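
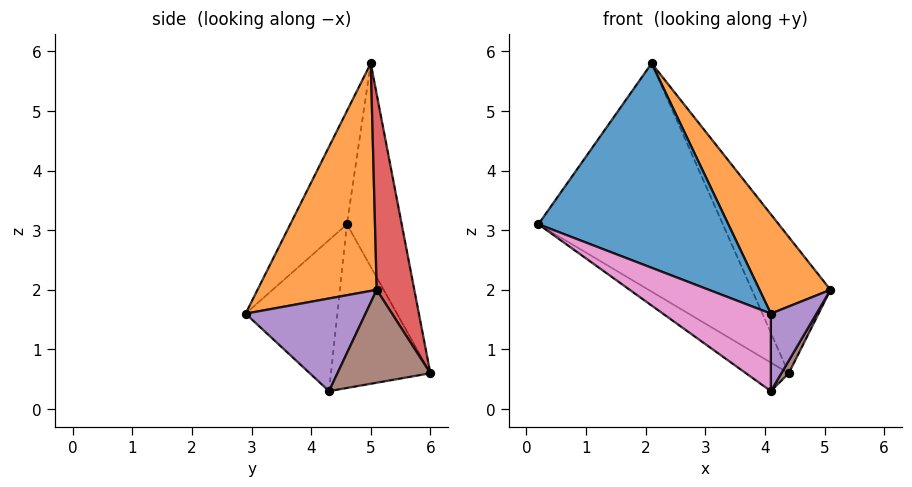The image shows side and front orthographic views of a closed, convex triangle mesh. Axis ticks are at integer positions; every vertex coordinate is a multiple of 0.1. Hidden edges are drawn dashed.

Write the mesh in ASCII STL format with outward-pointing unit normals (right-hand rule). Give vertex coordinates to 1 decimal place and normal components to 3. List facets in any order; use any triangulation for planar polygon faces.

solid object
 facet normal -0.270 -0.906 0.325
  outer loop
   vertex 2.1 5.0 5.8
   vertex 0.2 4.6 3.1
   vertex 4.1 2.9 1.6
  endloop
 endfacet
 facet normal 0.716 -0.426 0.554
  outer loop
   vertex 2.1 5.0 5.8
   vertex 4.1 2.9 1.6
   vertex 5.1 5.1 2.0
  endloop
 endfacet
 facet normal -0.284 0.957 0.058
  outer loop
   vertex 4.4 6.0 0.6
   vertex 0.2 4.6 3.1
   vertex 2.1 5.0 5.8
  endloop
 endfacet
 facet normal 0.405 0.848 0.342
  outer loop
   vertex 4.4 6.0 0.6
   vertex 2.1 5.0 5.8
   vertex 5.1 5.1 2.0
  endloop
 endfacet
 facet normal 0.873 -0.332 -0.357
  outer loop
   vertex 4.1 4.3 0.3
   vertex 5.1 5.1 2.0
   vertex 4.1 2.9 1.6
  endloop
 endfacet
 facet normal 0.874 -0.069 -0.481
  outer loop
   vertex 4.1 4.3 0.3
   vertex 4.4 6.0 0.6
   vertex 5.1 5.1 2.0
  endloop
 endfacet
 facet normal -0.501 -0.589 -0.634
  outer loop
   vertex 4.1 4.3 0.3
   vertex 4.1 2.9 1.6
   vertex 0.2 4.6 3.1
  endloop
 endfacet
 facet normal -0.554 0.239 -0.797
  outer loop
   vertex 4.1 4.3 0.3
   vertex 0.2 4.6 3.1
   vertex 4.4 6.0 0.6
  endloop
 endfacet
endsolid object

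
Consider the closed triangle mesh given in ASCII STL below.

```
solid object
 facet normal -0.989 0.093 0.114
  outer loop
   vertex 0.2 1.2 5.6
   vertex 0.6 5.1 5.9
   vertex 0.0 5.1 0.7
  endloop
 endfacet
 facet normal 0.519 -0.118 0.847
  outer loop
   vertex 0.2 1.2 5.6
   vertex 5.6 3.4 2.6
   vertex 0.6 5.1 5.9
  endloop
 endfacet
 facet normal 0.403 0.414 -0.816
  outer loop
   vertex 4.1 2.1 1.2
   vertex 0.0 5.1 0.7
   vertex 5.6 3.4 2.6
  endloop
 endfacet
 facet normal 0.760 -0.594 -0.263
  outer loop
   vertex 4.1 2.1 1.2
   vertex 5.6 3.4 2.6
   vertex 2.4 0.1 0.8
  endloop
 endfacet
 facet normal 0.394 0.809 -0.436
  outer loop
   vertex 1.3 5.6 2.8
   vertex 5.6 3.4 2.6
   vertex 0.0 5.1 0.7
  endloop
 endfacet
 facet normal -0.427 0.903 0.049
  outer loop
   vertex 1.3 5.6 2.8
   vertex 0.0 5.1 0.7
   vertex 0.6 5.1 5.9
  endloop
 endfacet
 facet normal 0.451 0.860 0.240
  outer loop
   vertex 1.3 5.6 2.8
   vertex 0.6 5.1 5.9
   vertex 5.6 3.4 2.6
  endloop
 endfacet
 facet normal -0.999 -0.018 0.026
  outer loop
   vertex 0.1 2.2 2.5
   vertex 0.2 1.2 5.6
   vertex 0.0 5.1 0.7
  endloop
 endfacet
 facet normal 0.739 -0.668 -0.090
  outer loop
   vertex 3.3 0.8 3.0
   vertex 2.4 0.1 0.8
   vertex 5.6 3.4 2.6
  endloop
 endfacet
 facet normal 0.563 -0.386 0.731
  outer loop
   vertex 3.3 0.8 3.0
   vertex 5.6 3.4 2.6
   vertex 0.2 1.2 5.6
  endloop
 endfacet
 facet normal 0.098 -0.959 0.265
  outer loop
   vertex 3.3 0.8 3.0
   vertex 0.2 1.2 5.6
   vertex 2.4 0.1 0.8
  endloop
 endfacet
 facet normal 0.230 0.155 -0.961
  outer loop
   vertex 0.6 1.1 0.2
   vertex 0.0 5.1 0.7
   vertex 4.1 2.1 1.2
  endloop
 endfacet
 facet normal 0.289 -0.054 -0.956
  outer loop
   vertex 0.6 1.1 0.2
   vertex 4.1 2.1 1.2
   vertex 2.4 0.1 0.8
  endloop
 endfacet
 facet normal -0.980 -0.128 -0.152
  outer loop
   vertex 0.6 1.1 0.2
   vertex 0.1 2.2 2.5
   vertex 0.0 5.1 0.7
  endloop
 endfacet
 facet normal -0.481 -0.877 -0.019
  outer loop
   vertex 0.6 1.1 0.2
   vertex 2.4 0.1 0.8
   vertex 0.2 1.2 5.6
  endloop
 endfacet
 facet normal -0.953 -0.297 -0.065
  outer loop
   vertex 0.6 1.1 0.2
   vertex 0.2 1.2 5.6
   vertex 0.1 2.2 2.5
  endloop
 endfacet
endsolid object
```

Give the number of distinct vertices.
10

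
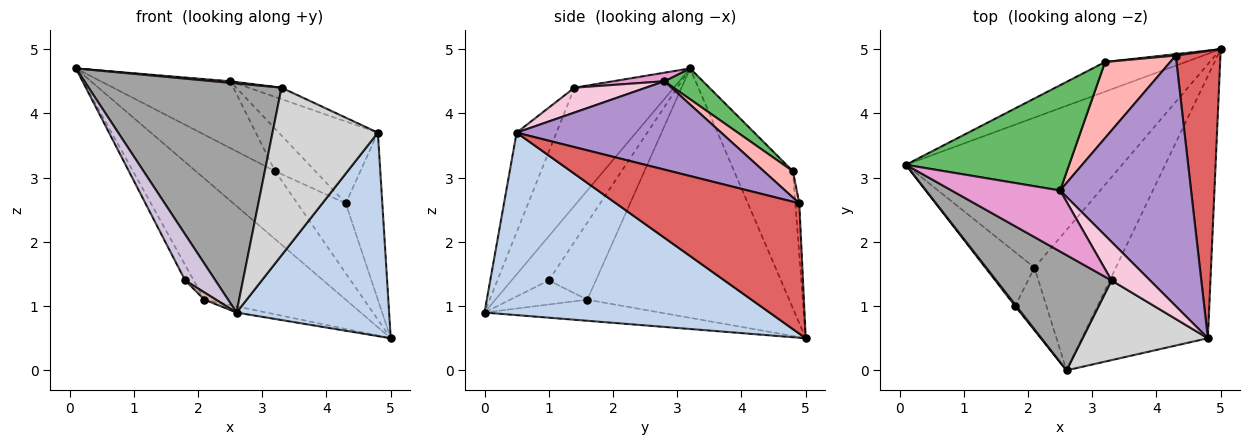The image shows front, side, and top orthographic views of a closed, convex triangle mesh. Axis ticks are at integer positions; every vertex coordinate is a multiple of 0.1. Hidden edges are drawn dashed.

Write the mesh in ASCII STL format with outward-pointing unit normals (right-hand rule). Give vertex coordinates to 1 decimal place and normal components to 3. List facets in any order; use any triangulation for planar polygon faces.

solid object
 facet normal -0.562 0.758 -0.331
  outer loop
   vertex 3.2 4.8 3.1
   vertex 5.0 5.0 0.5
   vertex 0.1 3.2 4.7
  endloop
 endfacet
 facet normal 0.753 -0.403 -0.520
  outer loop
   vertex 4.8 0.5 3.7
   vertex 2.6 0.0 0.9
   vertex 5.0 5.0 0.5
  endloop
 endfacet
 facet normal -0.668 0.468 -0.579
  outer loop
   vertex 2.1 1.6 1.1
   vertex 0.1 3.2 4.7
   vertex 5.0 5.0 0.5
  endloop
 endfacet
 facet normal -0.250 0.043 -0.967
  outer loop
   vertex 2.1 1.6 1.1
   vertex 5.0 5.0 0.5
   vertex 2.6 0.0 0.9
  endloop
 endfacet
 facet normal 0.158 0.529 0.834
  outer loop
   vertex 2.5 2.8 4.5
   vertex 3.2 4.8 3.1
   vertex 0.1 3.2 4.7
  endloop
 endfacet
 facet normal -0.081 0.996 0.020
  outer loop
   vertex 4.3 4.9 2.6
   vertex 5.0 5.0 0.5
   vertex 3.2 4.8 3.1
  endloop
 endfacet
 facet normal 0.930 0.185 0.319
  outer loop
   vertex 4.3 4.9 2.6
   vertex 4.8 0.5 3.7
   vertex 5.0 5.0 0.5
  endloop
 endfacet
 facet normal 0.332 0.460 0.823
  outer loop
   vertex 4.3 4.9 2.6
   vertex 3.2 4.8 3.1
   vertex 2.5 2.8 4.5
  endloop
 endfacet
 facet normal 0.540 0.261 0.800
  outer loop
   vertex 4.3 4.9 2.6
   vertex 2.5 2.8 4.5
   vertex 4.8 0.5 3.7
  endloop
 endfacet
 facet normal -0.776 -0.631 0.021
  outer loop
   vertex 1.8 1.0 1.4
   vertex 2.6 0.0 0.9
   vertex 0.1 3.2 4.7
  endloop
 endfacet
 facet normal -0.834 0.152 -0.531
  outer loop
   vertex 1.8 1.0 1.4
   vertex 0.1 3.2 4.7
   vertex 2.1 1.6 1.1
  endloop
 endfacet
 facet normal -0.607 -0.091 -0.789
  outer loop
   vertex 1.8 1.0 1.4
   vertex 2.1 1.6 1.1
   vertex 2.6 0.0 0.9
  endloop
 endfacet
 facet normal 0.079 -0.026 0.997
  outer loop
   vertex 3.3 1.4 4.4
   vertex 2.5 2.8 4.5
   vertex 0.1 3.2 4.7
  endloop
 endfacet
 facet normal 0.526 0.242 0.815
  outer loop
   vertex 3.3 1.4 4.4
   vertex 4.8 0.5 3.7
   vertex 2.5 2.8 4.5
  endloop
 endfacet
 facet normal -0.418 -0.811 0.408
  outer loop
   vertex 3.3 1.4 4.4
   vertex 0.1 3.2 4.7
   vertex 2.6 0.0 0.9
  endloop
 endfacet
 facet normal -0.323 -0.855 0.406
  outer loop
   vertex 3.3 1.4 4.4
   vertex 2.6 0.0 0.9
   vertex 4.8 0.5 3.7
  endloop
 endfacet
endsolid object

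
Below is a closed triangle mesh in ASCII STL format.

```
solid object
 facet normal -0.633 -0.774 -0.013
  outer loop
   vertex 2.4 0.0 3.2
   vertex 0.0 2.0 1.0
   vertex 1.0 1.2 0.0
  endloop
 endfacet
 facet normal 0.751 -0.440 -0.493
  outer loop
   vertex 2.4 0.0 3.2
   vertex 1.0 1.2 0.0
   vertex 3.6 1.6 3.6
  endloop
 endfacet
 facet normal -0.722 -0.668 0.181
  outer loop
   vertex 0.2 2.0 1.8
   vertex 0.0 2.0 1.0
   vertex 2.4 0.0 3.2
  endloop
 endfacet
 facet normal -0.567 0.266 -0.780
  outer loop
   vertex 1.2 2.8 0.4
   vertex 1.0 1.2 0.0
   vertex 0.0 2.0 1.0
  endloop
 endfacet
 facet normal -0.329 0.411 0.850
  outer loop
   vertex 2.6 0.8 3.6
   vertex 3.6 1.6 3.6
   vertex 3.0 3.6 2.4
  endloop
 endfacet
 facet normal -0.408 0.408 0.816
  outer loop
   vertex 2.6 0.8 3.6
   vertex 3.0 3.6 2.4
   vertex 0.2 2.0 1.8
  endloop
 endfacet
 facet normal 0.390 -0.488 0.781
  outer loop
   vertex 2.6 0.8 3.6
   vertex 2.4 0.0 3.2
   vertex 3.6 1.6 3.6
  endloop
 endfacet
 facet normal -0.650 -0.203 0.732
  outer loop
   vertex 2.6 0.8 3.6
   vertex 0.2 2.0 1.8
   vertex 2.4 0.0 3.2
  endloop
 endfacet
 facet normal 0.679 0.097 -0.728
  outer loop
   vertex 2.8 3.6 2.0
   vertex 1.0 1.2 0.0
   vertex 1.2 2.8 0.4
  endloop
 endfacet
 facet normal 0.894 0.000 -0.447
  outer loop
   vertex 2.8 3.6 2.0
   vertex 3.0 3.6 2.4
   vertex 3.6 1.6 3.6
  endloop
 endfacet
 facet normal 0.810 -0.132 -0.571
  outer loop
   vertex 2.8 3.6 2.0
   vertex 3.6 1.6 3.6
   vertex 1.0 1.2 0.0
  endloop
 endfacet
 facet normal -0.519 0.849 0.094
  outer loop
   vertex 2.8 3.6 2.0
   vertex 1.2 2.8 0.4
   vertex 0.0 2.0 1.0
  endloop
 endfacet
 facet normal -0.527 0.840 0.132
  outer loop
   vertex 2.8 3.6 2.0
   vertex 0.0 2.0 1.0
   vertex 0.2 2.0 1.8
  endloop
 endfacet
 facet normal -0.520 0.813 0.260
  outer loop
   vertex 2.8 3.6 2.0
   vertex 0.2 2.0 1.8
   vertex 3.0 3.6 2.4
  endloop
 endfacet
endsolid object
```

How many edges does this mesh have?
21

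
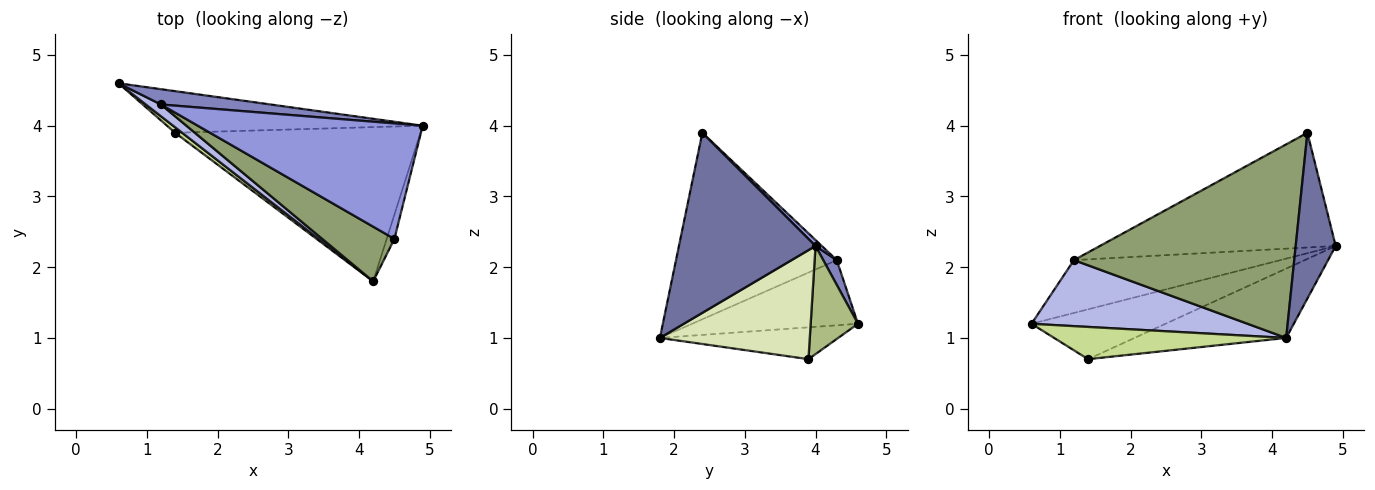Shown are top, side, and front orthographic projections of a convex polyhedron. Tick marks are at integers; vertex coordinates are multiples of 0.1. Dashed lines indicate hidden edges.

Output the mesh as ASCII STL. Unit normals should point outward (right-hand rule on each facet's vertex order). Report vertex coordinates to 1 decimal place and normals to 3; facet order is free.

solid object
 facet normal 0.959 -0.281 -0.041
  outer loop
   vertex 4.5 2.4 3.9
   vertex 4.2 1.8 1.0
   vertex 4.9 4.0 2.3
  endloop
 endfacet
 facet normal 0.063 0.959 0.278
  outer loop
   vertex 1.2 4.3 2.1
   vertex 4.9 4.0 2.3
   vertex 0.6 4.6 1.2
  endloop
 endfacet
 facet normal 0.019 0.705 0.709
  outer loop
   vertex 1.2 4.3 2.1
   vertex 4.5 2.4 3.9
   vertex 4.9 4.0 2.3
  endloop
 endfacet
 facet normal -0.603 -0.785 0.140
  outer loop
   vertex 1.2 4.3 2.1
   vertex 0.6 4.6 1.2
   vertex 4.2 1.8 1.0
  endloop
 endfacet
 facet normal -0.575 -0.788 0.222
  outer loop
   vertex 1.2 4.3 2.1
   vertex 4.2 1.8 1.0
   vertex 4.5 2.4 3.9
  endloop
 endfacet
 facet normal 0.262 0.741 -0.619
  outer loop
   vertex 1.4 3.9 0.7
   vertex 0.6 4.6 1.2
   vertex 4.9 4.0 2.3
  endloop
 endfacet
 facet normal -0.604 -0.786 0.134
  outer loop
   vertex 1.4 3.9 0.7
   vertex 4.2 1.8 1.0
   vertex 0.6 4.6 1.2
  endloop
 endfacet
 facet normal 0.376 0.380 -0.845
  outer loop
   vertex 1.4 3.9 0.7
   vertex 4.9 4.0 2.3
   vertex 4.2 1.8 1.0
  endloop
 endfacet
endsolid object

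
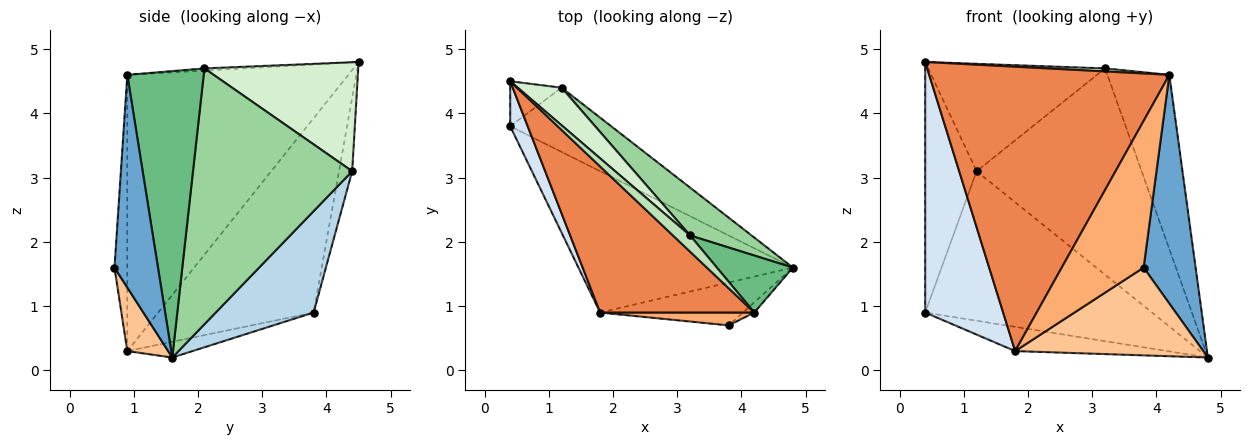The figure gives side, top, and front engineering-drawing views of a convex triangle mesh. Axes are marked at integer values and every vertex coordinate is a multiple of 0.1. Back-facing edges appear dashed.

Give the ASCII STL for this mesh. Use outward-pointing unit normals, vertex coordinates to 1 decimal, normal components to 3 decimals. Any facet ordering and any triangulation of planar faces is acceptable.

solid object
 facet normal 0.641 -0.766 -0.034
  outer loop
   vertex 4.2 0.9 4.6
   vertex 3.8 0.7 1.6
   vertex 4.8 1.6 0.2
  endloop
 endfacet
 facet normal -0.245 0.954 -0.171
  outer loop
   vertex 1.2 4.4 3.1
   vertex 0.4 3.8 0.9
   vertex 0.4 4.5 4.8
  endloop
 endfacet
 facet normal 0.369 0.854 -0.367
  outer loop
   vertex 1.2 4.4 3.1
   vertex 4.8 1.6 0.2
   vertex 0.4 3.8 0.9
  endloop
 endfacet
 facet normal -0.891 -0.447 0.080
  outer loop
   vertex 1.8 0.9 0.3
   vertex 0.4 4.5 4.8
   vertex 0.4 3.8 0.9
  endloop
 endfacet
 facet normal -0.633 -0.688 0.354
  outer loop
   vertex 1.8 0.9 0.3
   vertex 4.2 0.9 4.6
   vertex 0.4 4.5 4.8
  endloop
 endfacet
 facet normal -0.154 -0.984 0.086
  outer loop
   vertex 1.8 0.9 0.3
   vertex 3.8 0.7 1.6
   vertex 4.2 0.9 4.6
  endloop
 endfacet
 facet normal 0.191 -0.882 -0.430
  outer loop
   vertex 1.8 0.9 0.3
   vertex 4.8 1.6 0.2
   vertex 3.8 0.7 1.6
  endloop
 endfacet
 facet normal -0.072 0.169 -0.983
  outer loop
   vertex 1.8 0.9 0.3
   vertex 0.4 3.8 0.9
   vertex 4.8 1.6 0.2
  endloop
 endfacet
 facet normal 0.761 0.617 0.202
  outer loop
   vertex 3.2 2.1 4.7
   vertex 4.2 0.9 4.6
   vertex 4.8 1.6 0.2
  endloop
 endfacet
 facet normal 0.685 0.710 0.165
  outer loop
   vertex 3.2 2.1 4.7
   vertex 4.8 1.6 0.2
   vertex 1.2 4.4 3.1
  endloop
 endfacet
 facet normal -0.122 -0.183 0.976
  outer loop
   vertex 3.2 2.1 4.7
   vertex 0.4 4.5 4.8
   vertex 4.2 0.9 4.6
  endloop
 endfacet
 facet normal 0.634 0.729 0.256
  outer loop
   vertex 3.2 2.1 4.7
   vertex 1.2 4.4 3.1
   vertex 0.4 4.5 4.8
  endloop
 endfacet
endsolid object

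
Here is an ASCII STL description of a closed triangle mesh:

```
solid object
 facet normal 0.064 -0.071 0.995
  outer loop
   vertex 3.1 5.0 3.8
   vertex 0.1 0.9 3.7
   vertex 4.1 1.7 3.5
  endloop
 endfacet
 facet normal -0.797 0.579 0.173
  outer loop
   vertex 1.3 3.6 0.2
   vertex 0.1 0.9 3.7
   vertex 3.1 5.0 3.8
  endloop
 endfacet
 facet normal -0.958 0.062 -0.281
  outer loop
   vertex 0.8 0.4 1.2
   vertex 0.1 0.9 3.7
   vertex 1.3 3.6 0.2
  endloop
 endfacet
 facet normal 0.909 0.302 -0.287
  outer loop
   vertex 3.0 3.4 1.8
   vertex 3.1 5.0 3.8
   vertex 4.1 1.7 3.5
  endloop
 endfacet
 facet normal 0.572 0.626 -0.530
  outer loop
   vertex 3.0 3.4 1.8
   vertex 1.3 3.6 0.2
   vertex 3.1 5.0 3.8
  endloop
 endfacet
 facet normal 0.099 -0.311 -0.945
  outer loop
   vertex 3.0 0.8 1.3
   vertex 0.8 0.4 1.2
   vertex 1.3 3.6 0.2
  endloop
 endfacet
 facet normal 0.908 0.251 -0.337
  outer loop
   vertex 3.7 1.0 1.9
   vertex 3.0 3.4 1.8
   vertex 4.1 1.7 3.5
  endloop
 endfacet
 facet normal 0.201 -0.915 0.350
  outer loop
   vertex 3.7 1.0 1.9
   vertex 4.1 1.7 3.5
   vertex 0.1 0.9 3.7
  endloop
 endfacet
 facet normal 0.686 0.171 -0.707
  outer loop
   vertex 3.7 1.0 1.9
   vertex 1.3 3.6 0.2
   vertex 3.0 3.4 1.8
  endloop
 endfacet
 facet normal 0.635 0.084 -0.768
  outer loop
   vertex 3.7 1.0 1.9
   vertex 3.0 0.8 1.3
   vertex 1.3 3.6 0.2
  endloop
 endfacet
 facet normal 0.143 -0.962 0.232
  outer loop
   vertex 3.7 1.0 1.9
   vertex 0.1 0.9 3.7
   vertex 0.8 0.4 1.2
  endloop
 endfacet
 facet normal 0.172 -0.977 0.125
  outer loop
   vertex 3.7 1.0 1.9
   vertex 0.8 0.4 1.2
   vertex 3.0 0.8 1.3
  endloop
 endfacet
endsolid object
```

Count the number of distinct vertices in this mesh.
8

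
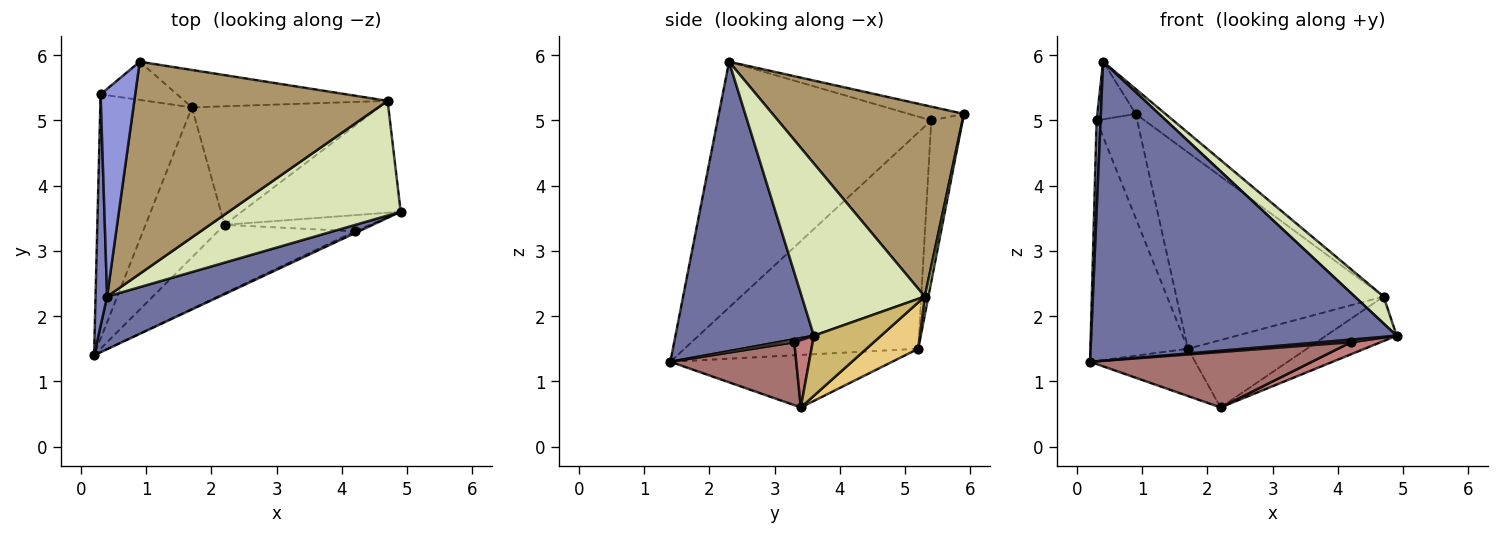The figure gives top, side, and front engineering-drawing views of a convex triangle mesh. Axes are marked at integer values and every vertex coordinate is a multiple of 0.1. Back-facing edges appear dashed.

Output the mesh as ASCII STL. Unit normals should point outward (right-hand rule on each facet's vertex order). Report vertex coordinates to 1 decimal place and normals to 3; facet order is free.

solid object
 facet normal 0.408 -0.899 0.158
  outer loop
   vertex 0.4 2.3 5.9
   vertex 0.2 1.4 1.3
   vertex 4.9 3.6 1.7
  endloop
 endfacet
 facet normal -0.999 -0.019 0.047
  outer loop
   vertex 0.3 5.4 5.0
   vertex 0.2 1.4 1.3
   vertex 0.4 2.3 5.9
  endloop
 endfacet
 facet normal -0.358 0.250 0.900
  outer loop
   vertex 0.3 5.4 5.0
   vertex 0.4 2.3 5.9
   vertex 0.9 5.9 5.1
  endloop
 endfacet
 facet normal -0.860 0.358 -0.364
  outer loop
   vertex 0.3 5.4 5.0
   vertex 1.7 5.2 1.5
   vertex 0.2 1.4 1.3
  endloop
 endfacet
 facet normal -0.587 0.760 -0.278
  outer loop
   vertex 0.3 5.4 5.0
   vertex 0.9 5.9 5.1
   vertex 1.7 5.2 1.5
  endloop
 endfacet
 facet normal -0.536 0.254 -0.805
  outer loop
   vertex 2.2 3.4 0.6
   vertex 0.2 1.4 1.3
   vertex 1.7 5.2 1.5
  endloop
 endfacet
 facet normal 0.017 0.982 -0.187
  outer loop
   vertex 4.7 5.3 2.3
   vertex 1.7 5.2 1.5
   vertex 0.9 5.9 5.1
  endloop
 endfacet
 facet normal 0.698 -0.164 0.697
  outer loop
   vertex 4.7 5.3 2.3
   vertex 0.4 2.3 5.9
   vertex 4.9 3.6 1.7
  endloop
 endfacet
 facet normal 0.600 0.093 0.794
  outer loop
   vertex 4.7 5.3 2.3
   vertex 0.9 5.9 5.1
   vertex 0.4 2.3 5.9
  endloop
 endfacet
 facet normal 0.331 0.348 -0.877
  outer loop
   vertex 4.7 5.3 2.3
   vertex 4.9 3.6 1.7
   vertex 2.2 3.4 0.6
  endloop
 endfacet
 facet normal 0.210 0.483 -0.850
  outer loop
   vertex 4.7 5.3 2.3
   vertex 2.2 3.4 0.6
   vertex 1.7 5.2 1.5
  endloop
 endfacet
 facet normal 0.398 -0.757 -0.518
  outer loop
   vertex 4.2 3.3 1.6
   vertex 4.9 3.6 1.7
   vertex 0.2 1.4 1.3
  endloop
 endfacet
 facet normal 0.336 -0.593 -0.732
  outer loop
   vertex 4.2 3.3 1.6
   vertex 0.2 1.4 1.3
   vertex 2.2 3.4 0.6
  endloop
 endfacet
 facet normal 0.348 -0.561 -0.751
  outer loop
   vertex 4.2 3.3 1.6
   vertex 2.2 3.4 0.6
   vertex 4.9 3.6 1.7
  endloop
 endfacet
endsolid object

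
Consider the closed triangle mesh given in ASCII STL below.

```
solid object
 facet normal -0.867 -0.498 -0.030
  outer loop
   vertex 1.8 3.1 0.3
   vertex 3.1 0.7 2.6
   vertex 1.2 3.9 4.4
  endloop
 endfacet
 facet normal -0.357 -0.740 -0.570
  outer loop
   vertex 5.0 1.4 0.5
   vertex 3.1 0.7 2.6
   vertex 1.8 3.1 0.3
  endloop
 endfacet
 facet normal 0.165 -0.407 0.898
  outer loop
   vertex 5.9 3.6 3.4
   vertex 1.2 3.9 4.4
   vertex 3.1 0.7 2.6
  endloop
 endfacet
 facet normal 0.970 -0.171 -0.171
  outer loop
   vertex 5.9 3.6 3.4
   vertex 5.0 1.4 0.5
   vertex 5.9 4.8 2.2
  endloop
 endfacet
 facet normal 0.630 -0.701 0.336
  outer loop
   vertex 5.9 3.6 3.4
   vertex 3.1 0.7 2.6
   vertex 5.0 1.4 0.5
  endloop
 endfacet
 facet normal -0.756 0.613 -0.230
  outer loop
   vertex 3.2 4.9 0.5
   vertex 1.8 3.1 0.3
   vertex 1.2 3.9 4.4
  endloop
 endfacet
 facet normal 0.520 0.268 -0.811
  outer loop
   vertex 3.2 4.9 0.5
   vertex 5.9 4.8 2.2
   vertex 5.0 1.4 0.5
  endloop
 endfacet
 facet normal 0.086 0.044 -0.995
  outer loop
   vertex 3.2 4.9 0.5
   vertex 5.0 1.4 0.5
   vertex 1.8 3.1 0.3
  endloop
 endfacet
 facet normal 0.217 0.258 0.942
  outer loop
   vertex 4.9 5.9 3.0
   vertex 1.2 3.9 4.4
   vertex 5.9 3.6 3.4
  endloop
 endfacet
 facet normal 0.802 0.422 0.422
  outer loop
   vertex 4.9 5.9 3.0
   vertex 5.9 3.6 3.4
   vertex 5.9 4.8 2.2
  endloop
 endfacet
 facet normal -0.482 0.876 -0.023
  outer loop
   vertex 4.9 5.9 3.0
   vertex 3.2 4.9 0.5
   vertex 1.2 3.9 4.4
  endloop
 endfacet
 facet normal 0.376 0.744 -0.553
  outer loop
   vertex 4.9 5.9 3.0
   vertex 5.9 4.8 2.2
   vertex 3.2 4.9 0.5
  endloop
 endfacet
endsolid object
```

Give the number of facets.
12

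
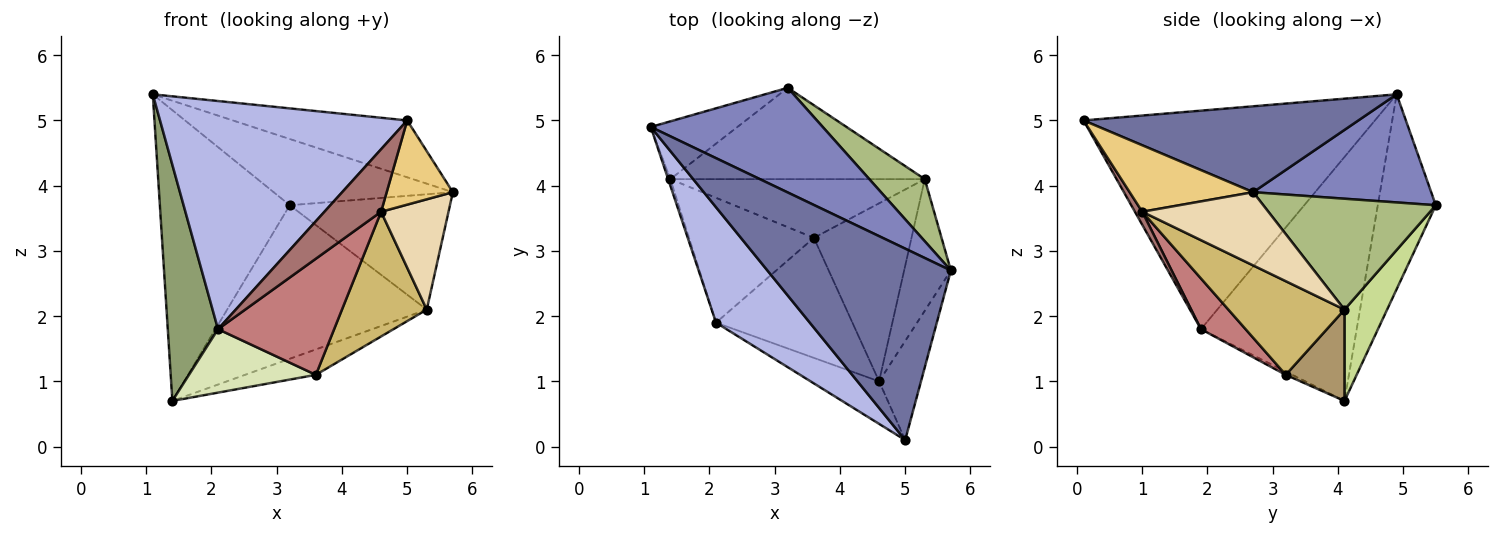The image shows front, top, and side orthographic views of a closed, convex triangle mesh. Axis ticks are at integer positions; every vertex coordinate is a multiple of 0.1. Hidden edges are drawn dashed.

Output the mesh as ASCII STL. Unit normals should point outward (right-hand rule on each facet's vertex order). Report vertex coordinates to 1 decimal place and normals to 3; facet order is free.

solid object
 facet normal 0.409 0.260 0.875
  outer loop
   vertex 5.0 0.1 5.0
   vertex 5.7 2.7 3.9
   vertex 1.1 4.9 5.4
  endloop
 endfacet
 facet normal 0.469 0.472 0.746
  outer loop
   vertex 3.2 5.5 3.7
   vertex 1.1 4.9 5.4
   vertex 5.7 2.7 3.9
  endloop
 endfacet
 facet normal -0.401 0.898 -0.179
  outer loop
   vertex 3.2 5.5 3.7
   vertex 1.4 4.1 0.7
   vertex 1.1 4.9 5.4
  endloop
 endfacet
 facet normal -0.725 -0.615 0.311
  outer loop
   vertex 2.1 1.9 1.8
   vertex 5.0 0.1 5.0
   vertex 1.1 4.9 5.4
  endloop
 endfacet
 facet normal -0.952 -0.307 -0.008
  outer loop
   vertex 2.1 1.9 1.8
   vertex 1.1 4.9 5.4
   vertex 1.4 4.1 0.7
  endloop
 endfacet
 facet normal 0.688 0.639 0.344
  outer loop
   vertex 5.3 4.1 2.1
   vertex 3.2 5.5 3.7
   vertex 5.7 2.7 3.9
  endloop
 endfacet
 facet normal 0.180 0.845 -0.503
  outer loop
   vertex 5.3 4.1 2.1
   vertex 1.4 4.1 0.7
   vertex 3.2 5.5 3.7
  endloop
 endfacet
 facet normal -0.023 -0.453 -0.891
  outer loop
   vertex 3.6 3.2 1.1
   vertex 2.1 1.9 1.8
   vertex 1.4 4.1 0.7
  endloop
 endfacet
 facet normal 0.313 0.377 -0.872
  outer loop
   vertex 3.6 3.2 1.1
   vertex 1.4 4.1 0.7
   vertex 5.3 4.1 2.1
  endloop
 endfacet
 facet normal 0.618 -0.451 -0.644
  outer loop
   vertex 4.6 1.0 3.6
   vertex 3.6 3.2 1.1
   vertex 5.3 4.1 2.1
  endloop
 endfacet
 facet normal 0.771 -0.413 -0.486
  outer loop
   vertex 4.6 1.0 3.6
   vertex 5.7 2.7 3.9
   vertex 5.0 0.1 5.0
  endloop
 endfacet
 facet normal 0.769 -0.411 -0.490
  outer loop
   vertex 4.6 1.0 3.6
   vertex 5.3 4.1 2.1
   vertex 5.7 2.7 3.9
  endloop
 endfacet
 facet normal 0.106 -0.822 -0.559
  outer loop
   vertex 4.6 1.0 3.6
   vertex 5.0 0.1 5.0
   vertex 2.1 1.9 1.8
  endloop
 endfacet
 facet normal 0.258 -0.672 -0.694
  outer loop
   vertex 4.6 1.0 3.6
   vertex 2.1 1.9 1.8
   vertex 3.6 3.2 1.1
  endloop
 endfacet
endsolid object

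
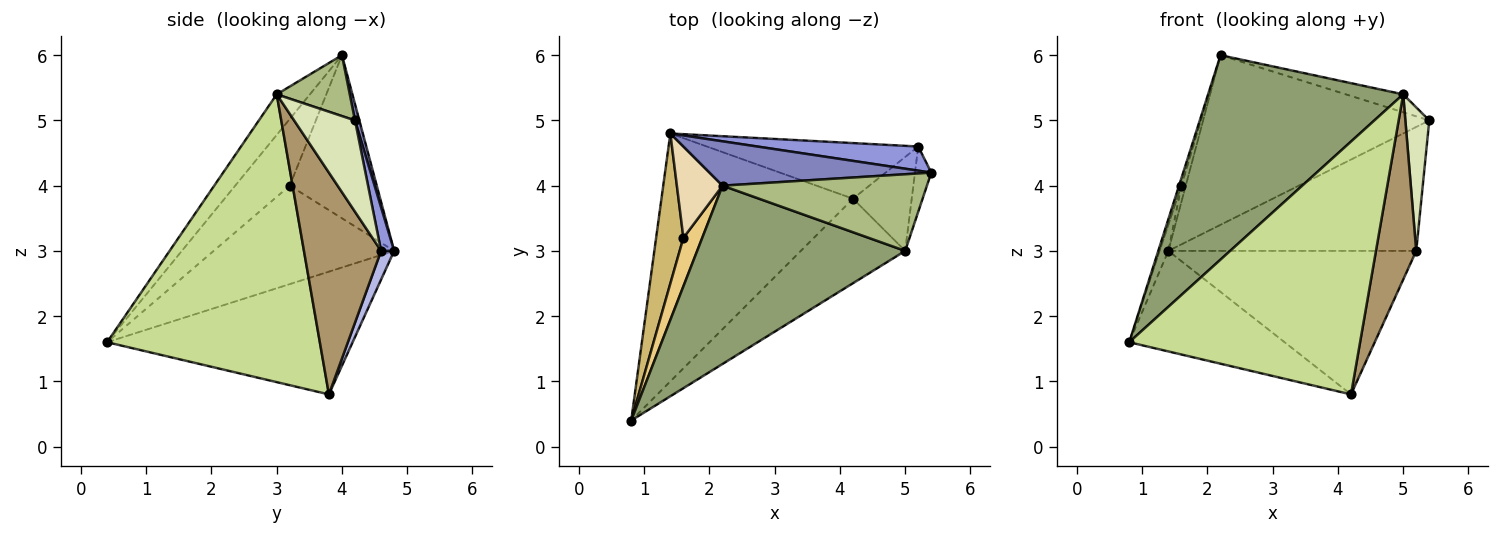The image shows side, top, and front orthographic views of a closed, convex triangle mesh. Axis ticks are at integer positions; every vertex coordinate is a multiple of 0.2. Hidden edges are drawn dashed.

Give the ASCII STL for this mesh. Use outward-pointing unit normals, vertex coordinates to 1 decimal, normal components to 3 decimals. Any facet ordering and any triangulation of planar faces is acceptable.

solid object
 facet normal -0.511 0.323 -0.797
  outer loop
   vertex 4.2 3.8 0.8
   vertex 0.8 0.4 1.6
   vertex 1.4 4.8 3.0
  endloop
 endfacet
 facet normal 0.019 0.967 0.253
  outer loop
   vertex 2.2 4.0 6.0
   vertex 5.4 4.2 5.0
   vertex 1.4 4.8 3.0
  endloop
 endfacet
 facet normal 0.052 0.980 0.191
  outer loop
   vertex 5.2 4.6 3.0
   vertex 1.4 4.8 3.0
   vertex 5.4 4.2 5.0
  endloop
 endfacet
 facet normal 0.049 0.931 -0.361
  outer loop
   vertex 5.2 4.6 3.0
   vertex 4.2 3.8 0.8
   vertex 1.4 4.8 3.0
  endloop
 endfacet
 facet normal -0.127 -0.747 0.652
  outer loop
   vertex 5.0 3.0 5.4
   vertex 2.2 4.0 6.0
   vertex 0.8 0.4 1.6
  endloop
 endfacet
 facet normal 0.279 0.219 0.935
  outer loop
   vertex 5.0 3.0 5.4
   vertex 5.4 4.2 5.0
   vertex 2.2 4.0 6.0
  endloop
 endfacet
 facet normal 0.658 -0.714 -0.239
  outer loop
   vertex 5.0 3.0 5.4
   vertex 0.8 0.4 1.6
   vertex 4.2 3.8 0.8
  endloop
 endfacet
 facet normal 0.918 -0.361 -0.164
  outer loop
   vertex 5.0 3.0 5.4
   vertex 5.2 4.6 3.0
   vertex 5.4 4.2 5.0
  endloop
 endfacet
 facet normal 0.863 -0.451 -0.228
  outer loop
   vertex 5.0 3.0 5.4
   vertex 4.2 3.8 0.8
   vertex 5.2 4.6 3.0
  endloop
 endfacet
 facet normal -0.963 0.046 0.267
  outer loop
   vertex 1.6 3.2 4.0
   vertex 1.4 4.8 3.0
   vertex 0.8 0.4 1.6
  endloop
 endfacet
 facet normal -0.961 0.042 0.272
  outer loop
   vertex 1.6 3.2 4.0
   vertex 0.8 0.4 1.6
   vertex 2.2 4.0 6.0
  endloop
 endfacet
 facet normal -0.962 0.048 0.269
  outer loop
   vertex 1.6 3.2 4.0
   vertex 2.2 4.0 6.0
   vertex 1.4 4.8 3.0
  endloop
 endfacet
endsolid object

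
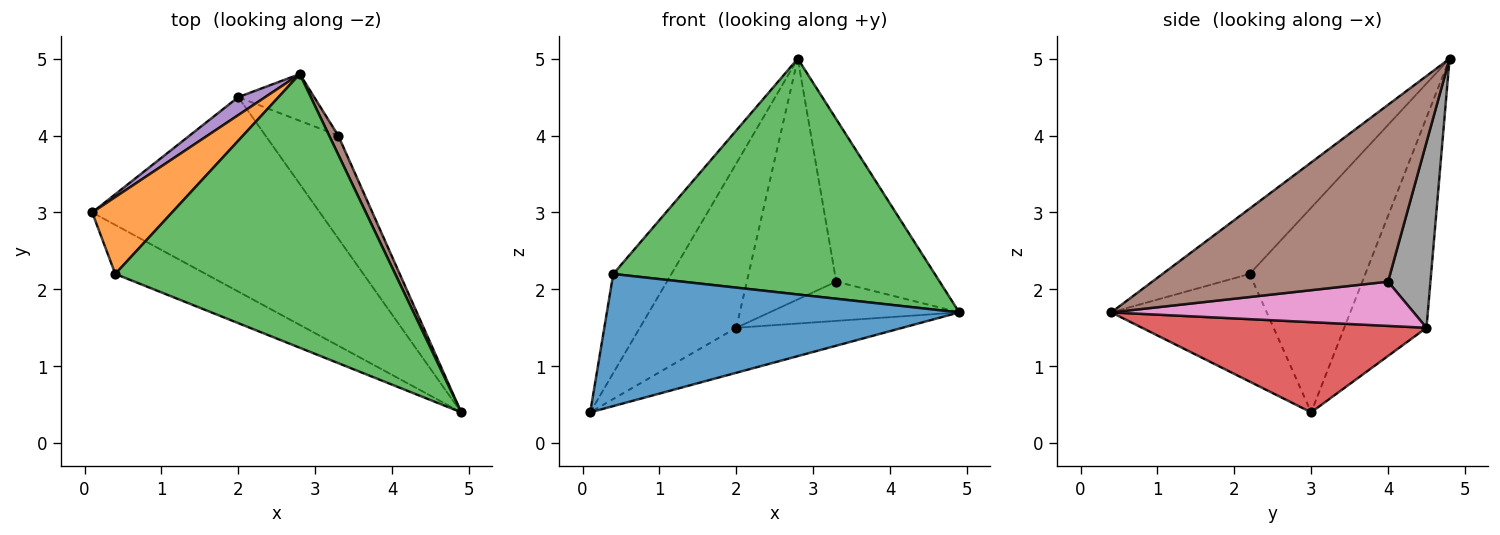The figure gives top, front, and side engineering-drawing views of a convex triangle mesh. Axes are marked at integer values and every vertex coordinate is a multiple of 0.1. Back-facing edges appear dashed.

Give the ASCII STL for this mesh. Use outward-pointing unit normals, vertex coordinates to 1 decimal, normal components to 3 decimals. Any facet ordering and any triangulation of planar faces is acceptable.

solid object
 facet normal -0.382 -0.866 -0.321
  outer loop
   vertex 0.4 2.2 2.2
   vertex 0.1 3.0 0.4
   vertex 4.9 0.4 1.7
  endloop
 endfacet
 facet normal -0.844 0.424 0.329
  outer loop
   vertex 0.4 2.2 2.2
   vertex 2.8 4.8 5.0
   vertex 0.1 3.0 0.4
  endloop
 endfacet
 facet normal -0.174 -0.643 0.746
  outer loop
   vertex 0.4 2.2 2.2
   vertex 4.9 0.4 1.7
   vertex 2.8 4.8 5.0
  endloop
 endfacet
 facet normal 0.360 0.210 -0.909
  outer loop
   vertex 2.0 4.5 1.5
   vertex 4.9 0.4 1.7
   vertex 0.1 3.0 0.4
  endloop
 endfacet
 facet normal -0.647 0.758 0.083
  outer loop
   vertex 2.0 4.5 1.5
   vertex 0.1 3.0 0.4
   vertex 2.8 4.8 5.0
  endloop
 endfacet
 facet normal 0.915 0.401 0.047
  outer loop
   vertex 3.3 4.0 2.1
   vertex 2.8 4.8 5.0
   vertex 4.9 0.4 1.7
  endloop
 endfacet
 facet normal 0.494 0.310 -0.812
  outer loop
   vertex 3.3 4.0 2.1
   vertex 4.9 0.4 1.7
   vertex 2.0 4.5 1.5
  endloop
 endfacet
 facet normal 0.422 0.890 -0.173
  outer loop
   vertex 3.3 4.0 2.1
   vertex 2.0 4.5 1.5
   vertex 2.8 4.8 5.0
  endloop
 endfacet
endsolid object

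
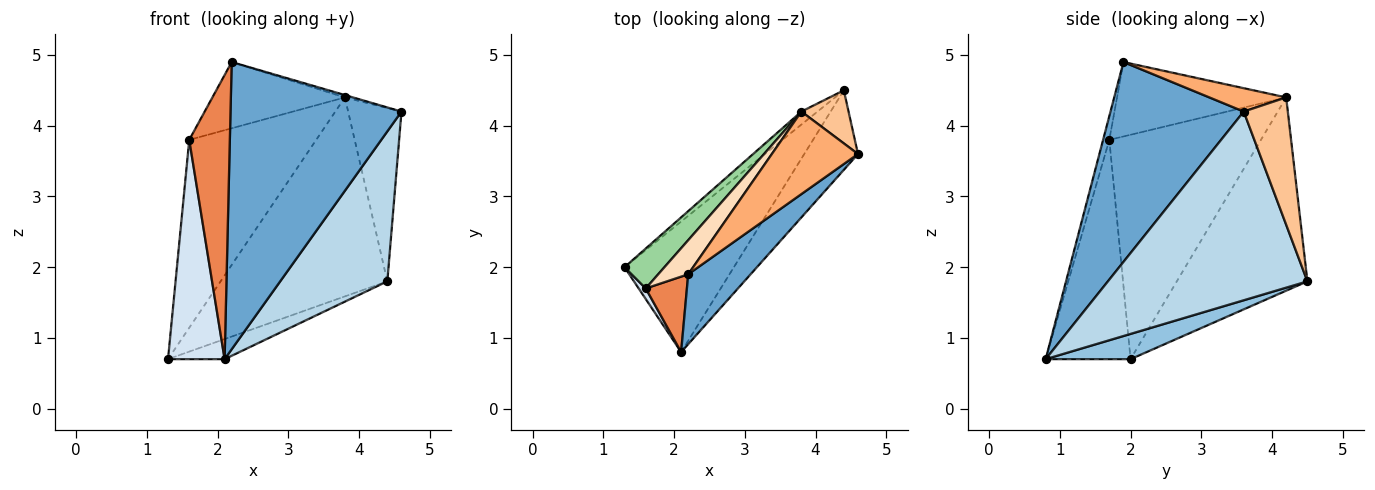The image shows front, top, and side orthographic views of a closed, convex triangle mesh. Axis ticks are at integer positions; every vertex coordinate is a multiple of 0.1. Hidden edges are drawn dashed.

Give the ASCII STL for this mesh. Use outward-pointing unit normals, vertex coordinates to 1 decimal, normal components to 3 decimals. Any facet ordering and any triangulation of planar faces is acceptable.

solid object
 facet normal 0.604 -0.775 0.189
  outer loop
   vertex 2.2 1.9 4.9
   vertex 2.1 0.8 0.7
   vertex 4.6 3.6 4.2
  endloop
 endfacet
 facet normal 0.222 0.148 -0.964
  outer loop
   vertex 4.4 4.5 1.8
   vertex 2.1 0.8 0.7
   vertex 1.3 2.0 0.7
  endloop
 endfacet
 facet normal 0.855 -0.459 -0.243
  outer loop
   vertex 4.4 4.5 1.8
   vertex 4.6 3.6 4.2
   vertex 2.1 0.8 0.7
  endloop
 endfacet
 facet normal -0.832 -0.555 0.027
  outer loop
   vertex 1.6 1.7 3.8
   vertex 1.3 2.0 0.7
   vertex 2.1 0.8 0.7
  endloop
 endfacet
 facet normal -0.147 -0.956 0.254
  outer loop
   vertex 1.6 1.7 3.8
   vertex 2.1 0.8 0.7
   vertex 2.2 1.9 4.9
  endloop
 endfacet
 facet normal 0.262 0.028 0.965
  outer loop
   vertex 3.8 4.2 4.4
   vertex 2.2 1.9 4.9
   vertex 4.6 3.6 4.2
  endloop
 endfacet
 facet normal 0.620 0.750 0.230
  outer loop
   vertex 3.8 4.2 4.4
   vertex 4.6 3.6 4.2
   vertex 4.4 4.5 1.8
  endloop
 endfacet
 facet normal -0.750 0.588 0.302
  outer loop
   vertex 3.8 4.2 4.4
   vertex 1.6 1.7 3.8
   vertex 2.2 1.9 4.9
  endloop
 endfacet
 facet normal -0.616 0.786 -0.051
  outer loop
   vertex 3.8 4.2 4.4
   vertex 4.4 4.5 1.8
   vertex 1.3 2.0 0.7
  endloop
 endfacet
 facet normal -0.760 0.636 0.135
  outer loop
   vertex 3.8 4.2 4.4
   vertex 1.3 2.0 0.7
   vertex 1.6 1.7 3.8
  endloop
 endfacet
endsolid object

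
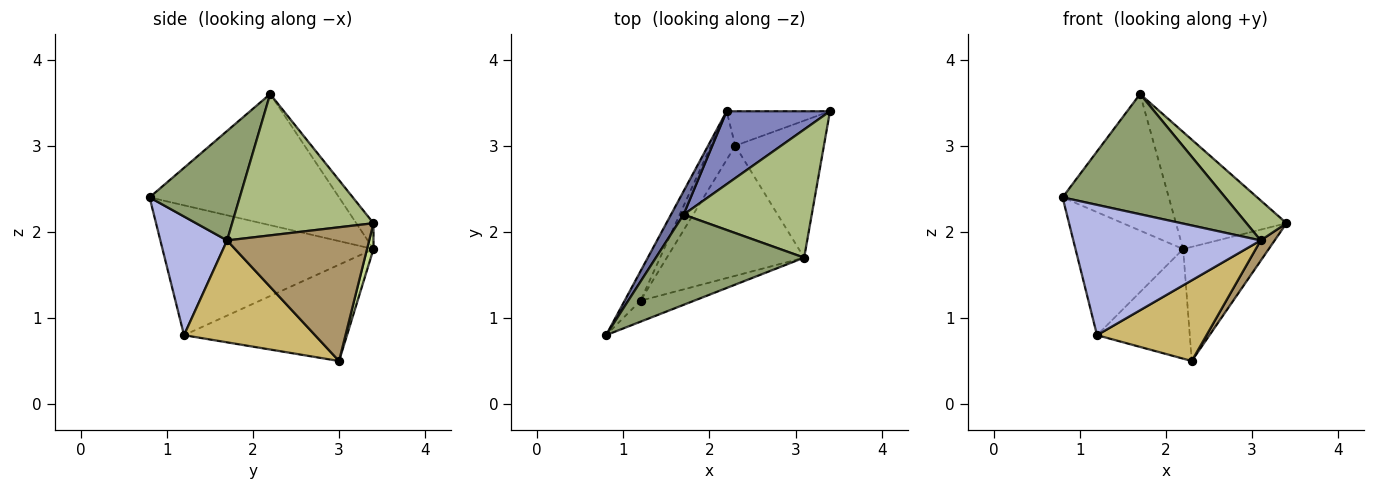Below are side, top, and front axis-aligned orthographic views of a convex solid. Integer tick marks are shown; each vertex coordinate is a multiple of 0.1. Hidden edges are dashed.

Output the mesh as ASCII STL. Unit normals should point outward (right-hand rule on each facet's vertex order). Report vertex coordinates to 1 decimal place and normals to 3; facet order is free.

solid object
 facet normal -0.869 0.487 0.083
  outer loop
   vertex 1.7 2.2 3.6
   vertex 2.2 3.4 1.8
   vertex 0.8 0.8 2.4
  endloop
 endfacet
 facet normal -0.131 0.841 0.524
  outer loop
   vertex 1.7 2.2 3.6
   vertex 3.4 3.4 2.1
   vertex 2.2 3.4 1.8
  endloop
 endfacet
 facet normal -0.886 0.452 -0.108
  outer loop
   vertex 1.2 1.2 0.8
   vertex 0.8 0.8 2.4
   vertex 2.2 3.4 1.8
  endloop
 endfacet
 facet normal 0.332 -0.931 -0.150
  outer loop
   vertex 3.1 1.7 1.9
   vertex 0.8 0.8 2.4
   vertex 1.2 1.2 0.8
  endloop
 endfacet
 facet normal 0.405 -0.731 0.549
  outer loop
   vertex 3.1 1.7 1.9
   vertex 1.7 2.2 3.6
   vertex 0.8 0.8 2.4
  endloop
 endfacet
 facet normal 0.725 -0.205 0.657
  outer loop
   vertex 3.1 1.7 1.9
   vertex 3.4 3.4 2.1
   vertex 1.7 2.2 3.6
  endloop
 endfacet
 facet normal 0.072 0.955 -0.288
  outer loop
   vertex 2.3 3.0 0.5
   vertex 2.2 3.4 1.8
   vertex 3.4 3.4 2.1
  endloop
 endfacet
 facet normal -0.849 0.483 -0.214
  outer loop
   vertex 2.3 3.0 0.5
   vertex 1.2 1.2 0.8
   vertex 2.2 3.4 1.8
  endloop
 endfacet
 facet normal 0.831 -0.082 -0.551
  outer loop
   vertex 2.3 3.0 0.5
   vertex 3.4 3.4 2.1
   vertex 3.1 1.7 1.9
  endloop
 endfacet
 facet normal 0.533 -0.446 -0.719
  outer loop
   vertex 2.3 3.0 0.5
   vertex 3.1 1.7 1.9
   vertex 1.2 1.2 0.8
  endloop
 endfacet
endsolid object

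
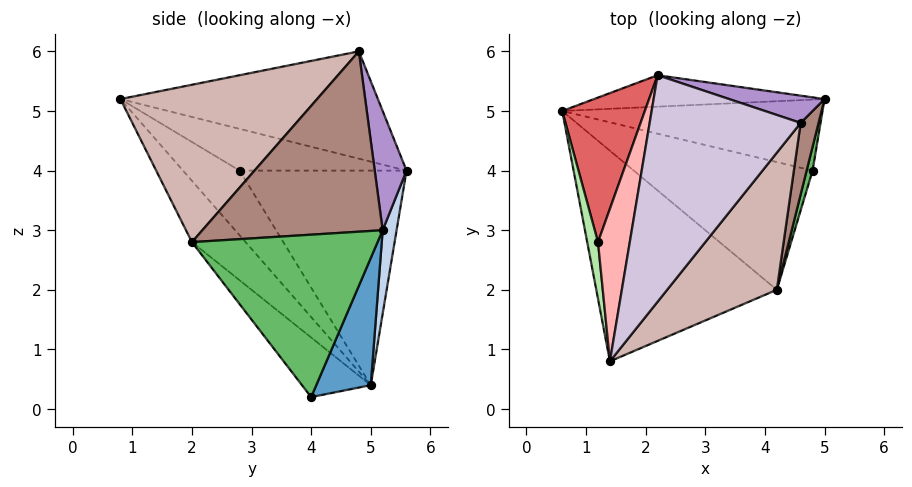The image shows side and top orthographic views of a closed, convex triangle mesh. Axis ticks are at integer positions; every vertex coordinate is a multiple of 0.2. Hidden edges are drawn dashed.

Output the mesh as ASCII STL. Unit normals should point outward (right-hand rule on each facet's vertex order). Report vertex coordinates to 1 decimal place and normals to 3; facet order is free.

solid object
 facet normal 0.194 0.896 -0.398
  outer loop
   vertex 4.8 4.0 0.2
   vertex 0.6 5.0 0.4
   vertex 5.0 5.2 3.0
  endloop
 endfacet
 facet normal 0.070 0.978 -0.194
  outer loop
   vertex 2.2 5.6 4.0
   vertex 5.0 5.2 3.0
   vertex 0.6 5.0 0.4
  endloop
 endfacet
 facet normal -0.212 -0.753 -0.623
  outer loop
   vertex 4.2 2.0 2.8
   vertex 1.4 0.8 5.2
   vertex 0.6 5.0 0.4
  endloop
 endfacet
 facet normal -0.209 -0.751 -0.626
  outer loop
   vertex 4.2 2.0 2.8
   vertex 0.6 5.0 0.4
   vertex 4.8 4.0 0.2
  endloop
 endfacet
 facet normal 0.969 -0.244 0.036
  outer loop
   vertex 4.2 2.0 2.8
   vertex 4.8 4.0 0.2
   vertex 5.0 5.2 3.0
  endloop
 endfacet
 facet normal -0.986 0.000 0.164
  outer loop
   vertex 1.2 2.8 4.0
   vertex 0.6 5.0 0.4
   vertex 1.4 0.8 5.2
  endloop
 endfacet
 facet normal -0.885 0.316 0.341
  outer loop
   vertex 1.2 2.8 4.0
   vertex 2.2 5.6 4.0
   vertex 0.6 5.0 0.4
  endloop
 endfacet
 facet normal -0.765 0.273 0.583
  outer loop
   vertex 1.2 2.8 4.0
   vertex 1.4 0.8 5.2
   vertex 2.2 5.6 4.0
  endloop
 endfacet
 facet normal 0.194 0.969 0.155
  outer loop
   vertex 4.6 4.8 6.0
   vertex 5.0 5.2 3.0
   vertex 2.2 5.6 4.0
  endloop
 endfacet
 facet normal -0.555 0.288 0.781
  outer loop
   vertex 4.6 4.8 6.0
   vertex 2.2 5.6 4.0
   vertex 1.4 0.8 5.2
  endloop
 endfacet
 facet normal 0.964 -0.247 0.096
  outer loop
   vertex 4.6 4.8 6.0
   vertex 4.2 2.0 2.8
   vertex 5.0 5.2 3.0
  endloop
 endfacet
 facet normal 0.650 -0.610 0.453
  outer loop
   vertex 4.6 4.8 6.0
   vertex 1.4 0.8 5.2
   vertex 4.2 2.0 2.8
  endloop
 endfacet
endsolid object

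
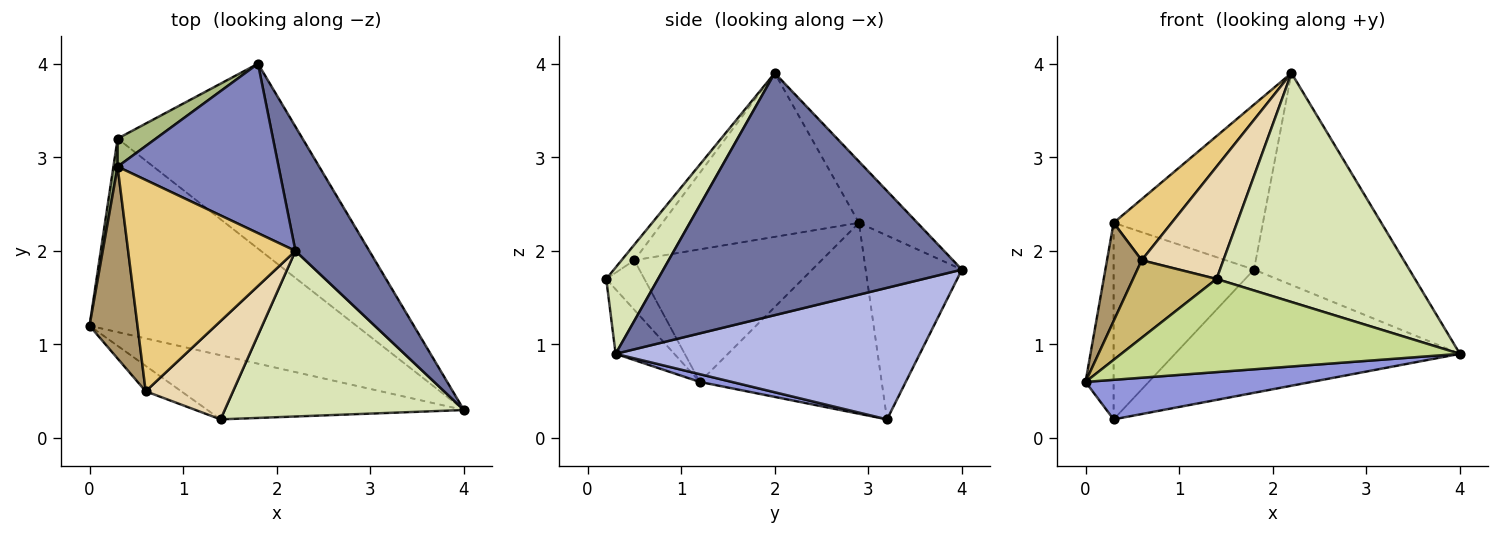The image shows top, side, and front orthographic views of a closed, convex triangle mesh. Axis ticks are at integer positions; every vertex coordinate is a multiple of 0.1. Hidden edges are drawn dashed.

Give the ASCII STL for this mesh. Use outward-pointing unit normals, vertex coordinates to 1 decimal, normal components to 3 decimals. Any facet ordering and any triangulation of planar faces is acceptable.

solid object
 facet normal 0.856 0.446 0.261
  outer loop
   vertex 2.2 2.0 3.9
   vertex 4.0 0.3 0.9
   vertex 1.8 4.0 1.8
  endloop
 endfacet
 facet normal -0.263 0.673 0.691
  outer loop
   vertex 0.3 2.9 2.3
   vertex 2.2 2.0 3.9
   vertex 1.8 4.0 1.8
  endloop
 endfacet
 facet normal 0.028 -0.200 -0.979
  outer loop
   vertex 0.3 3.2 0.2
   vertex 4.0 0.3 0.9
   vertex 0.0 1.2 0.6
  endloop
 endfacet
 facet normal 0.509 0.477 -0.716
  outer loop
   vertex 0.3 3.2 0.2
   vertex 1.8 4.0 1.8
   vertex 4.0 0.3 0.9
  endloop
 endfacet
 facet normal -0.988 0.153 0.022
  outer loop
   vertex 0.3 3.2 0.2
   vertex 0.0 1.2 0.6
   vertex 0.3 2.9 2.3
  endloop
 endfacet
 facet normal -0.562 0.819 0.117
  outer loop
   vertex 0.3 3.2 0.2
   vertex 0.3 2.9 2.3
   vertex 1.8 4.0 1.8
  endloop
 endfacet
 facet normal -0.141 -0.815 -0.561
  outer loop
   vertex 1.4 0.2 1.7
   vertex 0.0 1.2 0.6
   vertex 4.0 0.3 0.9
  endloop
 endfacet
 facet normal 0.207 -0.793 0.573
  outer loop
   vertex 1.4 0.2 1.7
   vertex 4.0 0.3 0.9
   vertex 2.2 2.0 3.9
  endloop
 endfacet
 facet normal -0.926 -0.172 0.335
  outer loop
   vertex 0.6 0.5 1.9
   vertex 0.3 2.9 2.3
   vertex 0.0 1.2 0.6
  endloop
 endfacet
 facet normal -0.398 -0.872 -0.286
  outer loop
   vertex 0.6 0.5 1.9
   vertex 0.0 1.2 0.6
   vertex 1.4 0.2 1.7
  endloop
 endfacet
 facet normal -0.685 -0.202 0.700
  outer loop
   vertex 0.6 0.5 1.9
   vertex 2.2 2.0 3.9
   vertex 0.3 2.9 2.3
  endloop
 endfacet
 facet normal -0.117 -0.747 0.654
  outer loop
   vertex 0.6 0.5 1.9
   vertex 1.4 0.2 1.7
   vertex 2.2 2.0 3.9
  endloop
 endfacet
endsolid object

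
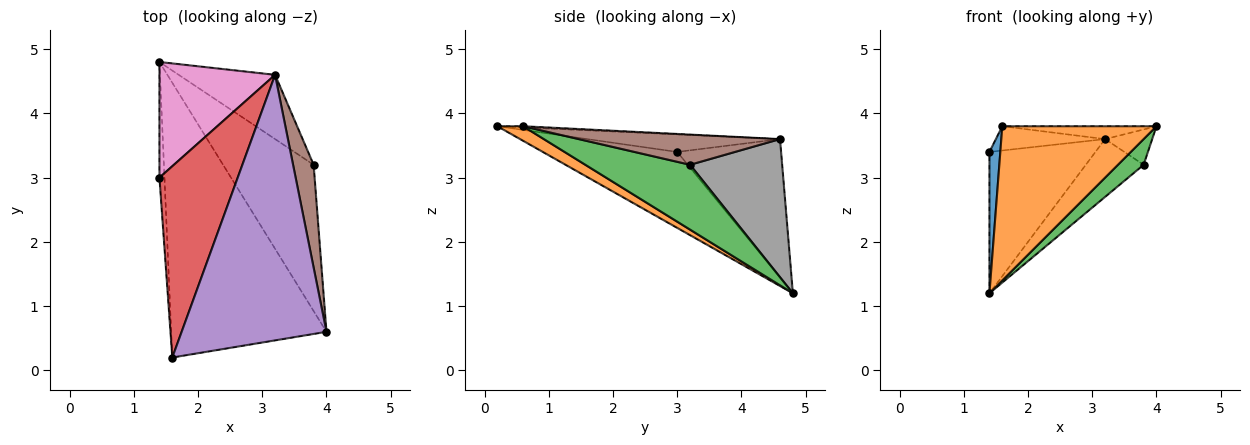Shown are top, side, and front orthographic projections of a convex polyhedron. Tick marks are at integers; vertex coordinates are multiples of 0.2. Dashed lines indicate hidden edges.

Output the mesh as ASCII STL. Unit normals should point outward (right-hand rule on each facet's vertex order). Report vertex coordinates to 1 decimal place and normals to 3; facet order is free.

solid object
 facet normal -0.995 -0.080 -0.066
  outer loop
   vertex 1.4 4.8 1.2
   vertex 1.6 0.2 3.8
   vertex 1.4 3.0 3.4
  endloop
 endfacet
 facet normal 0.081 -0.488 -0.869
  outer loop
   vertex 1.4 4.8 1.2
   vertex 4.0 0.6 3.8
   vertex 1.6 0.2 3.8
  endloop
 endfacet
 facet normal 0.576 -0.141 -0.805
  outer loop
   vertex 3.8 3.2 3.2
   vertex 4.0 0.6 3.8
   vertex 1.4 4.8 1.2
  endloop
 endfacet
 facet normal -0.217 0.123 0.968
  outer loop
   vertex 3.2 4.6 3.6
   vertex 1.4 3.0 3.4
   vertex 1.6 0.2 3.8
  endloop
 endfacet
 facet normal -0.008 0.048 0.999
  outer loop
   vertex 3.2 4.6 3.6
   vertex 1.6 0.2 3.8
   vertex 4.0 0.6 3.8
  endloop
 endfacet
 facet normal 0.812 0.190 0.553
  outer loop
   vertex 3.2 4.6 3.6
   vertex 4.0 0.6 3.8
   vertex 3.8 3.2 3.2
  endloop
 endfacet
 facet normal -0.604 0.617 0.505
  outer loop
   vertex 3.2 4.6 3.6
   vertex 1.4 4.8 1.2
   vertex 1.4 3.0 3.4
  endloop
 endfacet
 facet normal 0.729 0.458 -0.509
  outer loop
   vertex 3.2 4.6 3.6
   vertex 3.8 3.2 3.2
   vertex 1.4 4.8 1.2
  endloop
 endfacet
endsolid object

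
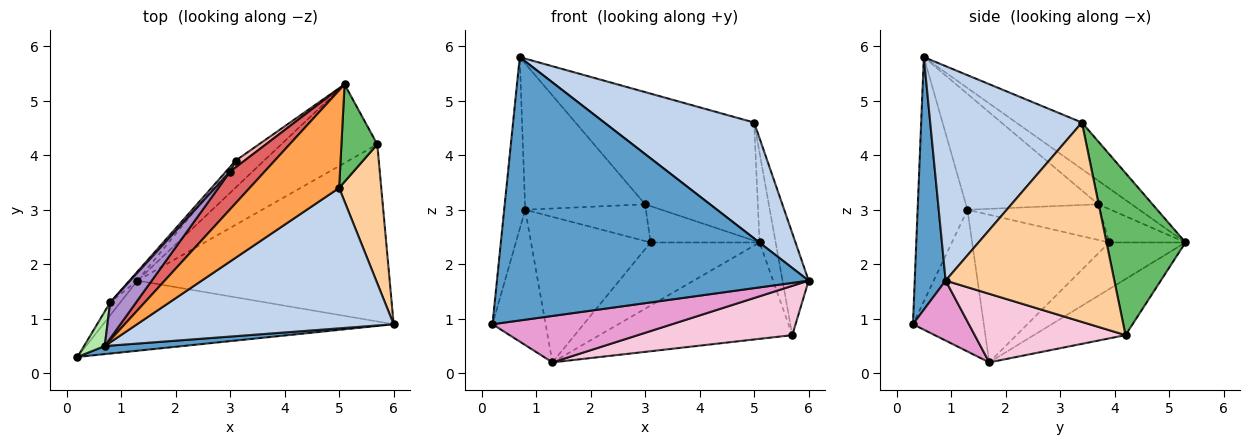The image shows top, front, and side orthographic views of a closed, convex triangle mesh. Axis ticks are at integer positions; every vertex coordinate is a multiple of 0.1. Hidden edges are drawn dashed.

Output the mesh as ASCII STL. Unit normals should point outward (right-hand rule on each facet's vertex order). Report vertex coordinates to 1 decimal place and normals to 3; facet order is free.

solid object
 facet normal 0.099 -0.995 0.031
  outer loop
   vertex 0.7 0.5 5.8
   vertex 0.2 0.3 0.9
   vertex 6.0 0.9 1.7
  endloop
 endfacet
 facet normal 0.542 -0.535 0.648
  outer loop
   vertex 5.0 3.4 4.6
   vertex 0.7 0.5 5.8
   vertex 6.0 0.9 1.7
  endloop
 endfacet
 facet normal -0.318 0.725 0.611
  outer loop
   vertex 5.0 3.4 4.6
   vertex 5.1 5.3 2.4
   vertex 0.7 0.5 5.8
  endloop
 endfacet
 facet normal 0.967 0.150 0.204
  outer loop
   vertex 5.7 4.2 0.7
   vertex 5.0 3.4 4.6
   vertex 6.0 0.9 1.7
  endloop
 endfacet
 facet normal 0.958 0.195 0.212
  outer loop
   vertex 5.7 4.2 0.7
   vertex 5.1 5.3 2.4
   vertex 5.0 3.4 4.6
  endloop
 endfacet
 facet normal -0.919 0.388 0.078
  outer loop
   vertex 0.8 1.3 3.0
   vertex 0.2 0.3 0.9
   vertex 0.7 0.5 5.8
  endloop
 endfacet
 facet normal -0.379 0.741 0.555
  outer loop
   vertex 3.0 3.7 3.1
   vertex 0.7 0.5 5.8
   vertex 5.1 5.3 2.4
  endloop
 endfacet
 facet normal -0.567 0.810 0.150
  outer loop
   vertex 3.0 3.7 3.1
   vertex 5.1 5.3 2.4
   vertex 3.1 3.9 2.4
  endloop
 endfacet
 facet normal -0.731 0.663 0.163
  outer loop
   vertex 3.0 3.7 3.1
   vertex 0.8 1.3 3.0
   vertex 0.7 0.5 5.8
  endloop
 endfacet
 facet normal -0.736 0.671 0.087
  outer loop
   vertex 3.0 3.7 3.1
   vertex 3.1 3.9 2.4
   vertex 0.8 1.3 3.0
  endloop
 endfacet
 facet normal -0.346 0.727 -0.593
  outer loop
   vertex 1.3 1.7 0.2
   vertex 5.1 5.3 2.4
   vertex 5.7 4.2 0.7
  endloop
 endfacet
 facet normal -0.541 0.773 -0.330
  outer loop
   vertex 1.3 1.7 0.2
   vertex 3.1 3.9 2.4
   vertex 5.1 5.3 2.4
  endloop
 endfacet
 facet normal 0.170 -0.544 -0.822
  outer loop
   vertex 1.3 1.7 0.2
   vertex 6.0 0.9 1.7
   vertex 0.2 0.3 0.9
  endloop
 endfacet
 facet normal 0.253 -0.259 -0.932
  outer loop
   vertex 1.3 1.7 0.2
   vertex 5.7 4.2 0.7
   vertex 6.0 0.9 1.7
  endloop
 endfacet
 facet normal -0.799 0.599 -0.057
  outer loop
   vertex 1.3 1.7 0.2
   vertex 0.2 0.3 0.9
   vertex 0.8 1.3 3.0
  endloop
 endfacet
 facet normal -0.753 0.657 -0.041
  outer loop
   vertex 1.3 1.7 0.2
   vertex 0.8 1.3 3.0
   vertex 3.1 3.9 2.4
  endloop
 endfacet
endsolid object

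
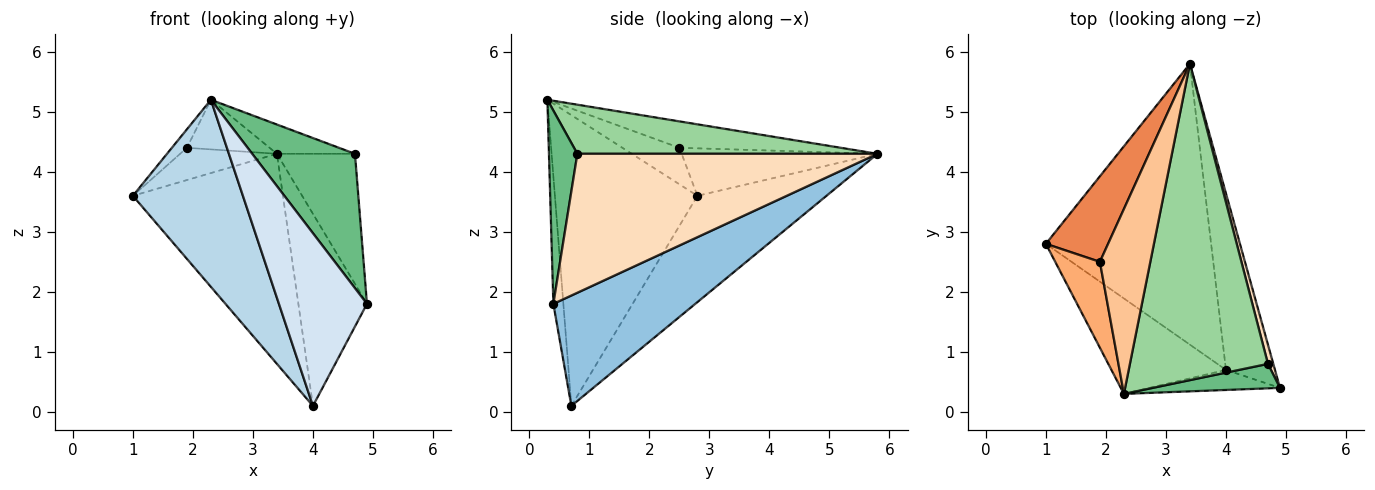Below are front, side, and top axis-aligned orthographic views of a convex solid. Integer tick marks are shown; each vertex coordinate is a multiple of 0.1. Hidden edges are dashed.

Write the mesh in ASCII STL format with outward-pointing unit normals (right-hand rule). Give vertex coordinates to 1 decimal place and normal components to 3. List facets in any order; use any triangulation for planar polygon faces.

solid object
 facet normal -0.458 0.532 -0.712
  outer loop
   vertex 4.0 0.7 0.1
   vertex 1.0 2.8 3.6
   vertex 3.4 5.8 4.3
  endloop
 endfacet
 facet normal 0.836 0.404 -0.371
  outer loop
   vertex 4.0 0.7 0.1
   vertex 3.4 5.8 4.3
   vertex 4.9 0.4 1.8
  endloop
 endfacet
 facet normal -0.756 -0.583 -0.298
  outer loop
   vertex 4.0 0.7 0.1
   vertex 2.3 0.3 5.2
   vertex 1.0 2.8 3.6
  endloop
 endfacet
 facet normal -0.112 -0.987 -0.115
  outer loop
   vertex 4.0 0.7 0.1
   vertex 4.9 0.4 1.8
   vertex 2.3 0.3 5.2
  endloop
 endfacet
 facet normal -0.581 0.287 0.761
  outer loop
   vertex 1.9 2.5 4.4
   vertex 3.4 5.8 4.3
   vertex 1.0 2.8 3.6
  endloop
 endfacet
 facet normal -0.624 0.164 0.764
  outer loop
   vertex 1.9 2.5 4.4
   vertex 1.0 2.8 3.6
   vertex 2.3 0.3 5.2
  endloop
 endfacet
 facet normal -0.451 0.231 0.862
  outer loop
   vertex 1.9 2.5 4.4
   vertex 2.3 0.3 5.2
   vertex 3.4 5.8 4.3
  endloop
 endfacet
 facet normal 0.967 0.251 0.037
  outer loop
   vertex 4.7 0.8 4.3
   vertex 4.9 0.4 1.8
   vertex 3.4 5.8 4.3
  endloop
 endfacet
 facet normal 0.263 -0.949 0.173
  outer loop
   vertex 4.7 0.8 4.3
   vertex 2.3 0.3 5.2
   vertex 4.9 0.4 1.8
  endloop
 endfacet
 facet normal 0.334 0.087 0.939
  outer loop
   vertex 4.7 0.8 4.3
   vertex 3.4 5.8 4.3
   vertex 2.3 0.3 5.2
  endloop
 endfacet
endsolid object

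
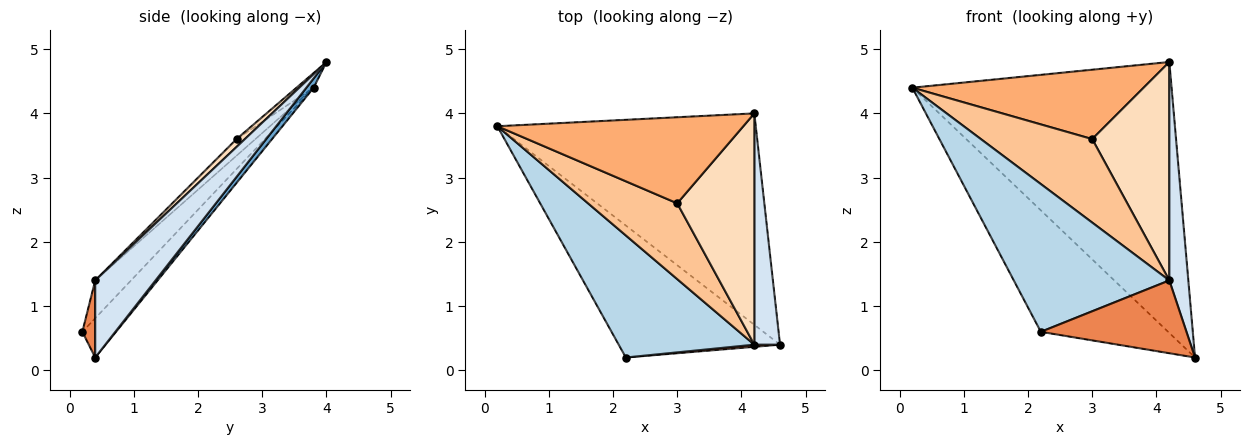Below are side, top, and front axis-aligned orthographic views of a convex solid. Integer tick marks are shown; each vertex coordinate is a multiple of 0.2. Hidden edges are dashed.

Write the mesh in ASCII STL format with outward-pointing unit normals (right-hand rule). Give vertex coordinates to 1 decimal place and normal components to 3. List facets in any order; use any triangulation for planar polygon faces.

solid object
 facet normal 0.022 0.788 -0.615
  outer loop
   vertex 4.2 4.0 4.8
   vertex 4.6 0.4 0.2
   vertex 0.2 3.8 4.4
  endloop
 endfacet
 facet normal -0.176 0.667 -0.724
  outer loop
   vertex 2.2 0.2 0.6
   vertex 0.2 3.8 4.4
   vertex 4.6 0.4 0.2
  endloop
 endfacet
 facet normal -0.175 -0.759 0.627
  outer loop
   vertex 4.2 0.4 1.4
   vertex 0.2 3.8 4.4
   vertex 2.2 0.2 0.6
  endloop
 endfacet
 facet normal 0.909 -0.286 0.303
  outer loop
   vertex 4.2 0.4 1.4
   vertex 4.6 0.4 0.2
   vertex 4.2 4.0 4.8
  endloop
 endfacet
 facet normal 0.088 -0.996 0.029
  outer loop
   vertex 4.2 0.4 1.4
   vertex 2.2 0.2 0.6
   vertex 4.6 0.4 0.2
  endloop
 endfacet
 facet normal -0.046 -0.627 0.778
  outer loop
   vertex 3.0 2.6 3.6
   vertex 4.2 4.0 4.8
   vertex 0.2 3.8 4.4
  endloop
 endfacet
 facet normal -0.124 -0.735 0.667
  outer loop
   vertex 3.0 2.6 3.6
   vertex 0.2 3.8 4.4
   vertex 4.2 0.4 1.4
  endloop
 endfacet
 facet normal 0.074 -0.685 0.725
  outer loop
   vertex 3.0 2.6 3.6
   vertex 4.2 0.4 1.4
   vertex 4.2 4.0 4.8
  endloop
 endfacet
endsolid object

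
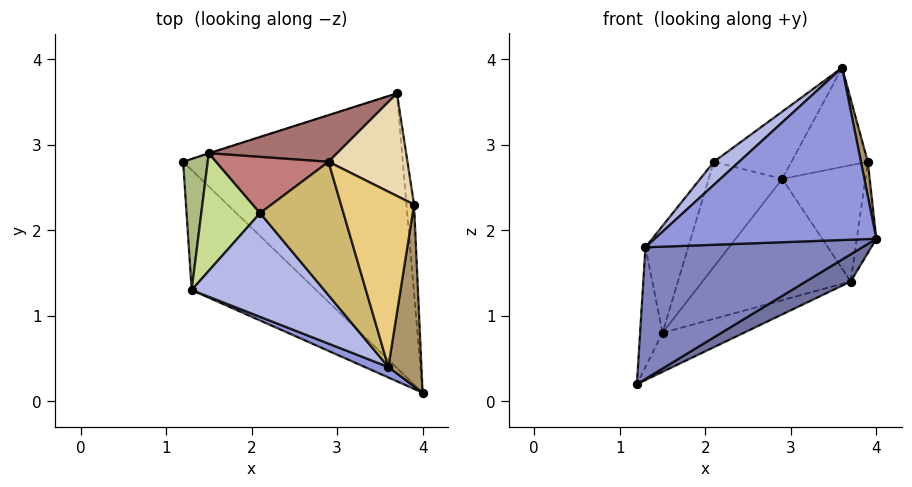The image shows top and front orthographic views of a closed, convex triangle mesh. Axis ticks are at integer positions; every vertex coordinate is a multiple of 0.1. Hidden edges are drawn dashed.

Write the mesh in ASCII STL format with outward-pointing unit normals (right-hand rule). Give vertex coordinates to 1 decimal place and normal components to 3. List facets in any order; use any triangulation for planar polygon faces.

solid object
 facet normal 0.454 -0.088 -0.887
  outer loop
   vertex 3.7 3.6 1.4
   vertex 4.0 0.1 1.9
   vertex 1.2 2.8 0.2
  endloop
 endfacet
 facet normal -0.290 -0.707 -0.645
  outer loop
   vertex 1.3 1.3 1.8
   vertex 1.2 2.8 0.2
   vertex 4.0 0.1 1.9
  endloop
 endfacet
 facet normal -0.407 -0.912 0.055
  outer loop
   vertex 1.3 1.3 1.8
   vertex 4.0 0.1 1.9
   vertex 3.6 0.4 3.9
  endloop
 endfacet
 facet normal -0.699 -0.155 0.699
  outer loop
   vertex 1.3 1.3 1.8
   vertex 3.6 0.4 3.9
   vertex 2.1 2.2 2.8
  endloop
 endfacet
 facet normal -0.301 0.954 -0.008
  outer loop
   vertex 1.5 2.9 0.8
   vertex 3.7 3.6 1.4
   vertex 1.2 2.8 0.2
  endloop
 endfacet
 facet normal -0.862 0.342 0.374
  outer loop
   vertex 1.5 2.9 0.8
   vertex 1.2 2.8 0.2
   vertex 1.3 1.3 1.8
  endloop
 endfacet
 facet normal -0.860 0.344 0.378
  outer loop
   vertex 1.5 2.9 0.8
   vertex 1.3 1.3 1.8
   vertex 2.1 2.2 2.8
  endloop
 endfacet
 facet normal 0.995 0.075 -0.073
  outer loop
   vertex 3.9 2.3 2.8
   vertex 4.0 0.1 1.9
   vertex 3.7 3.6 1.4
  endloop
 endfacet
 facet normal 0.979 -0.038 0.201
  outer loop
   vertex 3.9 2.3 2.8
   vertex 3.6 0.4 3.9
   vertex 4.0 0.1 1.9
  endloop
 endfacet
 facet normal -0.114 0.447 0.887
  outer loop
   vertex 2.9 2.8 2.6
   vertex 2.1 2.2 2.8
   vertex 3.6 0.4 3.9
  endloop
 endfacet
 facet normal 0.072 0.491 0.868
  outer loop
   vertex 2.9 2.8 2.6
   vertex 3.6 0.4 3.9
   vertex 3.9 2.3 2.8
  endloop
 endfacet
 facet normal 0.236 0.729 0.643
  outer loop
   vertex 2.9 2.8 2.6
   vertex 3.9 2.3 2.8
   vertex 3.7 3.6 1.4
  endloop
 endfacet
 facet normal -0.367 0.868 0.334
  outer loop
   vertex 2.9 2.8 2.6
   vertex 3.7 3.6 1.4
   vertex 1.5 2.9 0.8
  endloop
 endfacet
 facet normal -0.477 0.775 0.414
  outer loop
   vertex 2.9 2.8 2.6
   vertex 1.5 2.9 0.8
   vertex 2.1 2.2 2.8
  endloop
 endfacet
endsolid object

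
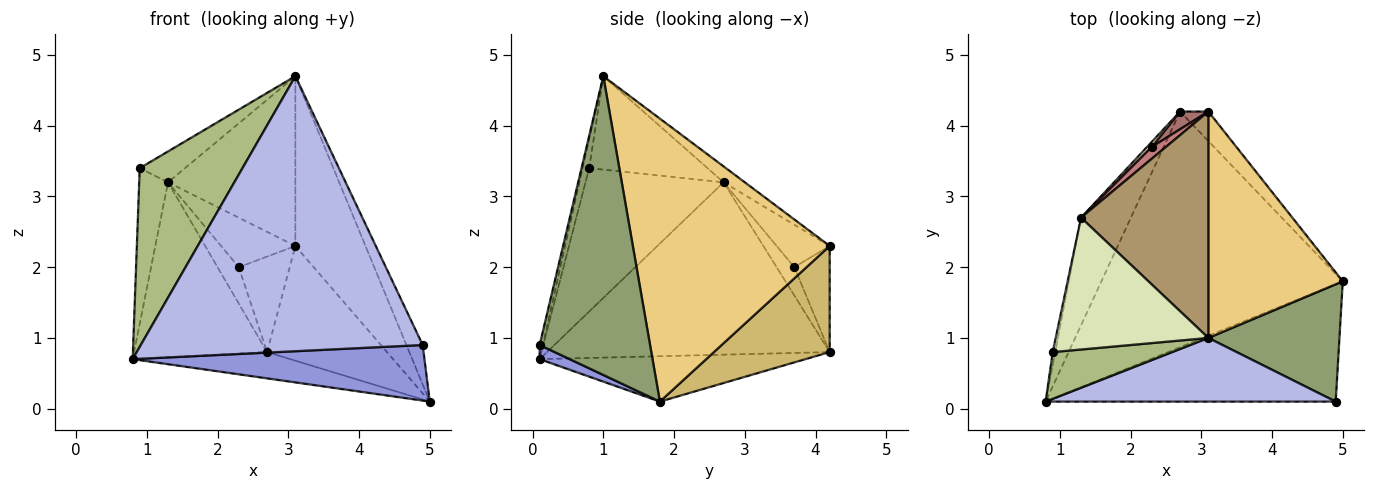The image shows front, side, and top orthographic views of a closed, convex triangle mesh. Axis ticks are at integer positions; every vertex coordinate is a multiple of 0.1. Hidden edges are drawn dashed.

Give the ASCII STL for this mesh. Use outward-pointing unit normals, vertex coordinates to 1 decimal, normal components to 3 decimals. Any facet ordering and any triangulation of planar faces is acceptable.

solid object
 facet normal -0.184 0.109 -0.977
  outer loop
   vertex 2.7 4.2 0.8
   vertex 5.0 1.8 0.1
   vertex 0.8 0.1 0.7
  endloop
 endfacet
 facet normal -0.875 0.412 -0.253
  outer loop
   vertex 1.3 2.7 3.2
   vertex 2.7 4.2 0.8
   vertex 0.8 0.1 0.7
  endloop
 endfacet
 facet normal 0.044 -0.428 -0.903
  outer loop
   vertex 4.9 0.1 0.9
   vertex 0.8 0.1 0.7
   vertex 5.0 1.8 0.1
  endloop
 endfacet
 facet normal -0.011 -0.974 0.226
  outer loop
   vertex 4.9 0.1 0.9
   vertex 3.1 1.0 4.7
   vertex 0.8 0.1 0.7
  endloop
 endfacet
 facet normal 0.907 0.134 0.398
  outer loop
   vertex 4.9 0.1 0.9
   vertex 5.0 1.8 0.1
   vertex 3.1 1.0 4.7
  endloop
 endfacet
 facet normal -0.061 -0.966 0.253
  outer loop
   vertex 0.9 0.8 3.4
   vertex 0.8 0.1 0.7
   vertex 3.1 1.0 4.7
  endloop
 endfacet
 facet normal -0.979 0.204 -0.017
  outer loop
   vertex 0.9 0.8 3.4
   vertex 1.3 2.7 3.2
   vertex 0.8 0.1 0.7
  endloop
 endfacet
 facet normal -0.512 0.196 0.836
  outer loop
   vertex 0.9 0.8 3.4
   vertex 3.1 1.0 4.7
   vertex 1.3 2.7 3.2
  endloop
 endfacet
 facet normal -0.100 0.597 0.796
  outer loop
   vertex 3.1 4.2 2.3
   vertex 1.3 2.7 3.2
   vertex 3.1 1.0 4.7
  endloop
 endfacet
 facet normal 0.683 0.708 -0.182
  outer loop
   vertex 3.1 4.2 2.3
   vertex 5.0 1.8 0.1
   vertex 2.7 4.2 0.8
  endloop
 endfacet
 facet normal 0.860 0.306 0.408
  outer loop
   vertex 3.1 4.2 2.3
   vertex 3.1 1.0 4.7
   vertex 5.0 1.8 0.1
  endloop
 endfacet
 facet normal -0.637 0.764 0.106
  outer loop
   vertex 2.3 3.7 2.0
   vertex 2.7 4.2 0.8
   vertex 1.3 2.7 3.2
  endloop
 endfacet
 facet normal -0.564 0.812 0.150
  outer loop
   vertex 2.3 3.7 2.0
   vertex 3.1 4.2 2.3
   vertex 2.7 4.2 0.8
  endloop
 endfacet
 facet normal -0.571 0.799 0.190
  outer loop
   vertex 2.3 3.7 2.0
   vertex 1.3 2.7 3.2
   vertex 3.1 4.2 2.3
  endloop
 endfacet
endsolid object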